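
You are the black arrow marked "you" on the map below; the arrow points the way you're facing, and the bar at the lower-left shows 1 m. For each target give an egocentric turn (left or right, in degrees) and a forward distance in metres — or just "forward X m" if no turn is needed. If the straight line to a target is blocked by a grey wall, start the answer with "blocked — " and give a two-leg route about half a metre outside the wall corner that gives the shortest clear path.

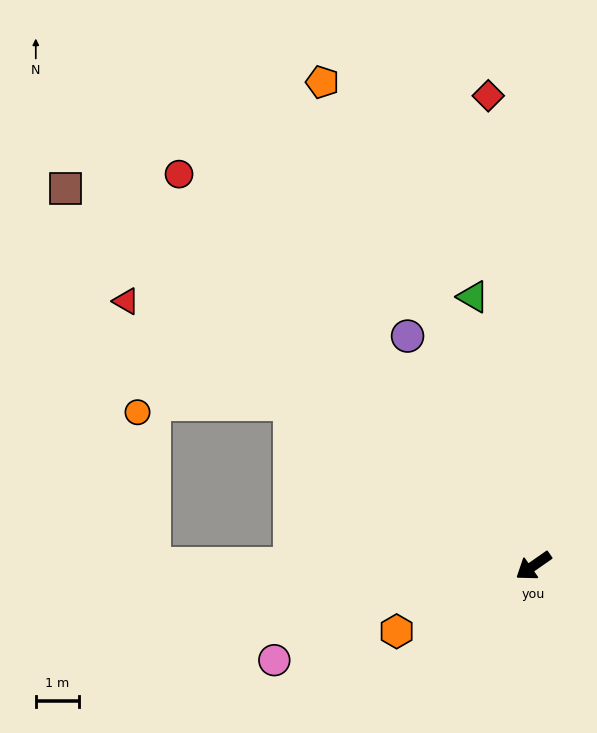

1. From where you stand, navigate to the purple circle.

turn right 96°, forward 6.1 m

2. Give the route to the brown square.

turn right 74°, forward 14.1 m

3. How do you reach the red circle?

turn right 83°, forward 12.4 m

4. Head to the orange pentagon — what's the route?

turn right 101°, forward 12.3 m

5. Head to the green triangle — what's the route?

turn right 112°, forward 6.4 m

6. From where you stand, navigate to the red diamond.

turn right 119°, forward 11.0 m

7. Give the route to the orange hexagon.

turn right 9°, forward 3.5 m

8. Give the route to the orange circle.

blocked — turn right 35°, forward 8.9 m, then turn right 84°, forward 3.6 m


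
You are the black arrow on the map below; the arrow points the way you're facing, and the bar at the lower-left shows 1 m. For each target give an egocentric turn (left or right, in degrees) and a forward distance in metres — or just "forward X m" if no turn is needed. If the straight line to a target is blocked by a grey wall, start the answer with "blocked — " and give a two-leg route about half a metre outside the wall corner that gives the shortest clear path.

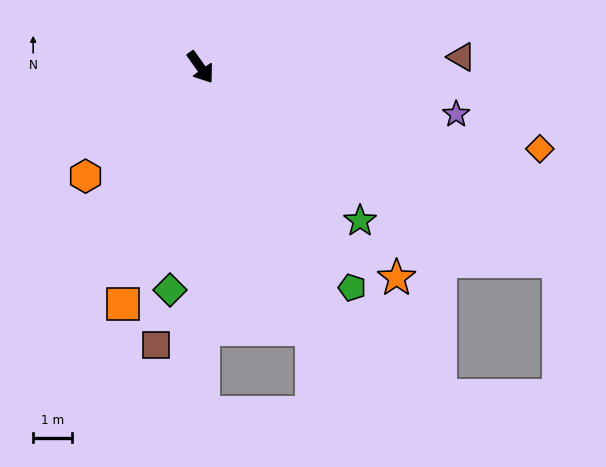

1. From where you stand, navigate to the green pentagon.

forward 6.8 m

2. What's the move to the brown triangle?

turn left 57°, forward 6.6 m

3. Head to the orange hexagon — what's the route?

turn right 82°, forward 4.0 m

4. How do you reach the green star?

turn left 11°, forward 5.6 m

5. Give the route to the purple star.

turn left 44°, forward 6.6 m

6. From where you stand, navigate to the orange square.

turn right 54°, forward 6.3 m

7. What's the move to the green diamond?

turn right 43°, forward 5.7 m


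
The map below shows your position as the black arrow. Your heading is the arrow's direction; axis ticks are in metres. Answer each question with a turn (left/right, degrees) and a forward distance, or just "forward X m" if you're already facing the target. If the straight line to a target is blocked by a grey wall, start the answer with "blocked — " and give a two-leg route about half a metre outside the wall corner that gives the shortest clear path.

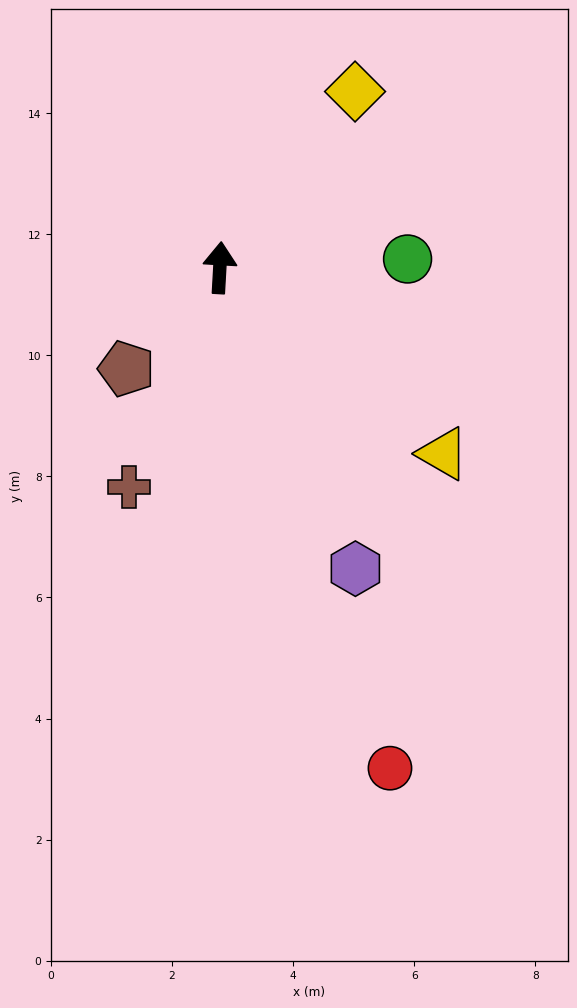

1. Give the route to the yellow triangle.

turn right 127°, forward 4.8 m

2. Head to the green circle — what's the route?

turn right 84°, forward 3.1 m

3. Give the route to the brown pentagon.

turn left 141°, forward 2.3 m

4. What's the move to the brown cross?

turn left 161°, forward 3.9 m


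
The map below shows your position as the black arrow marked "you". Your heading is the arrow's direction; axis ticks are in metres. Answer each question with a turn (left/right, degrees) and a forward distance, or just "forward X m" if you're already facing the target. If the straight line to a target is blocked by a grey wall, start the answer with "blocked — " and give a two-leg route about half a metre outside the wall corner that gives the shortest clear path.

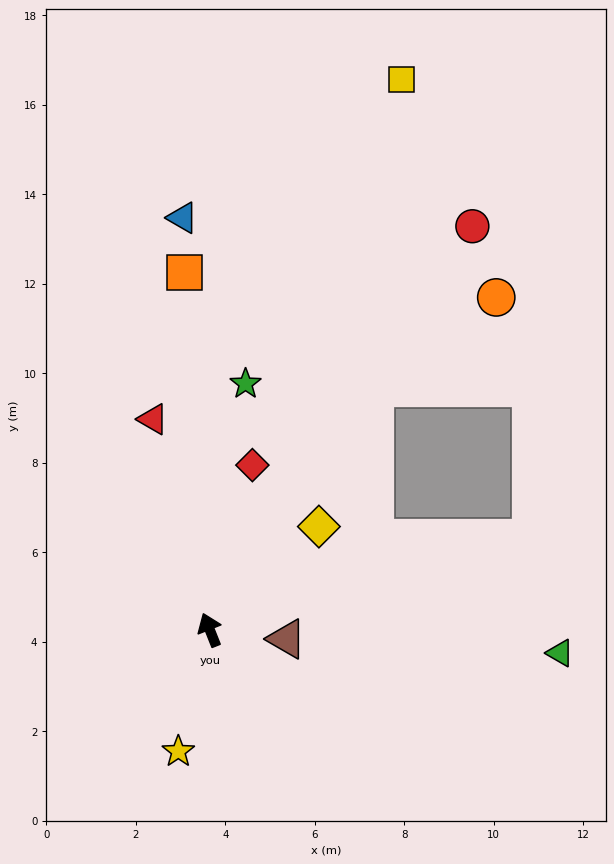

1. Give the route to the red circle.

turn right 55°, forward 10.8 m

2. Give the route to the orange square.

turn right 18°, forward 8.0 m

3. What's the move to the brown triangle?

turn right 118°, forward 1.7 m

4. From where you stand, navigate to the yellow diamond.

turn right 68°, forward 3.4 m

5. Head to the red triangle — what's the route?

turn right 7°, forward 4.9 m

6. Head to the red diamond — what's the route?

turn right 36°, forward 3.8 m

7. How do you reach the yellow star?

turn left 144°, forward 2.8 m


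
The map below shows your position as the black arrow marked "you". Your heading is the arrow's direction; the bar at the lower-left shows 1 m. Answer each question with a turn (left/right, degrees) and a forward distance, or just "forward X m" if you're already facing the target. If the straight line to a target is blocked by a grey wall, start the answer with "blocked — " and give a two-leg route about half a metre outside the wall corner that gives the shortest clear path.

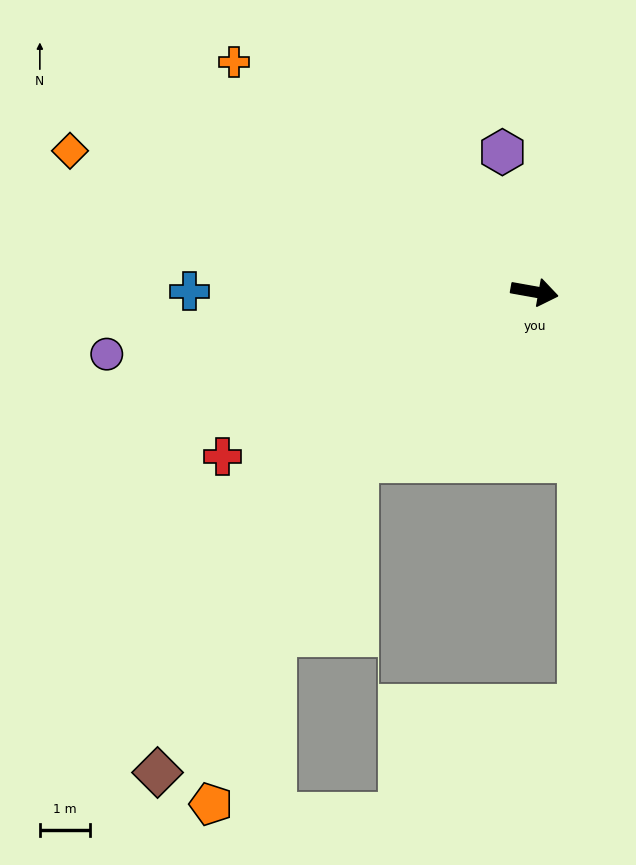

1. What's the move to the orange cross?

turn left 153°, forward 7.6 m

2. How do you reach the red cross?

turn right 142°, forward 7.0 m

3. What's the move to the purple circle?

turn right 162°, forward 8.6 m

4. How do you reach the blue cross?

turn right 170°, forward 6.9 m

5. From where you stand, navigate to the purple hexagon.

turn left 113°, forward 2.9 m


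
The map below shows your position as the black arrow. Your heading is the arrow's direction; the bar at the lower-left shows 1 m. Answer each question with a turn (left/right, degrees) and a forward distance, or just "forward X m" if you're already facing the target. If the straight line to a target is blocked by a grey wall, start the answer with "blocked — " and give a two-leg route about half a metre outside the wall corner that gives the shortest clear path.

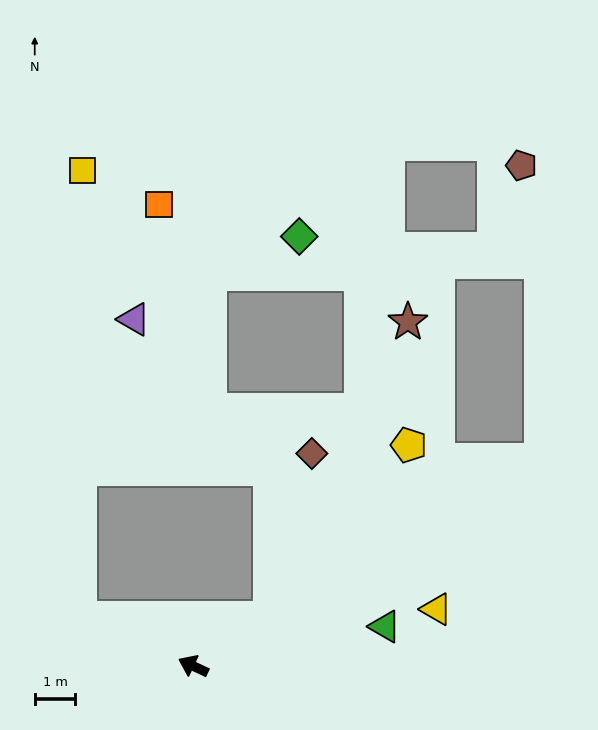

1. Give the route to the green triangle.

turn right 143°, forward 4.8 m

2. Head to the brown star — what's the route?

blocked — turn right 123°, forward 2.2 m, then turn left 33°, forward 8.0 m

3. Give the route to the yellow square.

blocked — turn left 2°, forward 3.0 m, then turn right 67°, forward 11.0 m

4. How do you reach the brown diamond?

blocked — turn right 123°, forward 2.2 m, then turn left 44°, forward 4.2 m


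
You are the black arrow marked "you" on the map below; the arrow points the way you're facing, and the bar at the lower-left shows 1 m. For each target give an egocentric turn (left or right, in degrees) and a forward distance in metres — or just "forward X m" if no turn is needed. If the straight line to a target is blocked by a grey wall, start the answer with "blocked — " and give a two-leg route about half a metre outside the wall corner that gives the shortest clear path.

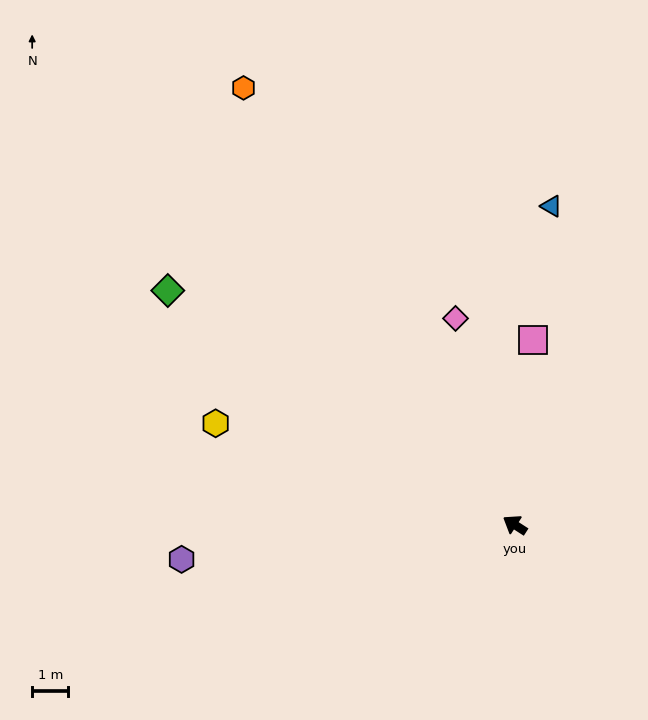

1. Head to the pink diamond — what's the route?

turn right 41°, forward 6.0 m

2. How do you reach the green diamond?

forward 11.6 m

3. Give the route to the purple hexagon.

turn left 39°, forward 9.3 m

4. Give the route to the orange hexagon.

turn right 25°, forward 14.3 m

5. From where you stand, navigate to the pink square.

turn right 63°, forward 5.2 m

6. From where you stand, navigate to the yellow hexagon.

turn left 14°, forward 8.8 m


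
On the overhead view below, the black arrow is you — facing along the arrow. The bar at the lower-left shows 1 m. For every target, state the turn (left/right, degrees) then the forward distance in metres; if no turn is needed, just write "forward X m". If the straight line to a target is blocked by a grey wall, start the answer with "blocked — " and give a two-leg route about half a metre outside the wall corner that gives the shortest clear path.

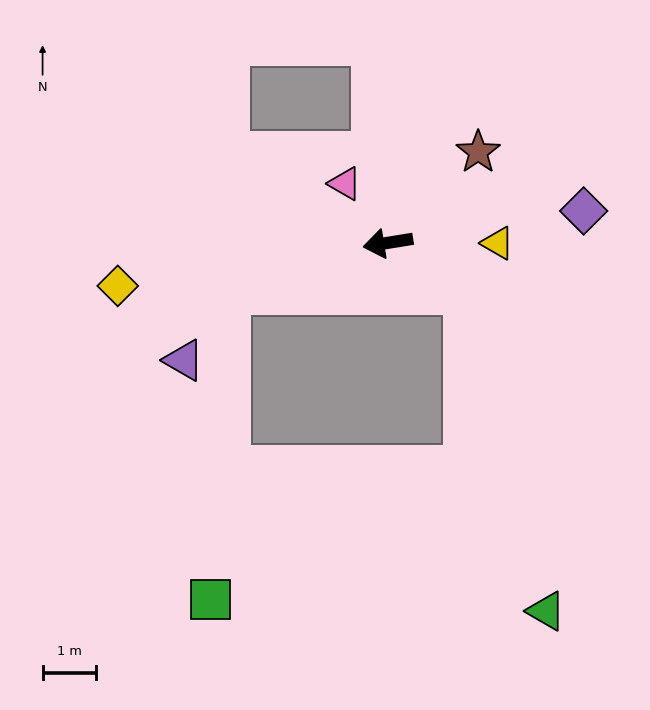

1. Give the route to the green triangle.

blocked — turn left 139°, forward 1.7 m, then turn right 44°, forward 6.1 m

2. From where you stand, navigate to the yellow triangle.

turn left 171°, forward 2.0 m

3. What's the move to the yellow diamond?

forward 5.1 m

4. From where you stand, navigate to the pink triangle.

turn right 63°, forward 1.4 m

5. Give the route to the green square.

blocked — turn left 8°, forward 3.1 m, then turn left 69°, forward 5.7 m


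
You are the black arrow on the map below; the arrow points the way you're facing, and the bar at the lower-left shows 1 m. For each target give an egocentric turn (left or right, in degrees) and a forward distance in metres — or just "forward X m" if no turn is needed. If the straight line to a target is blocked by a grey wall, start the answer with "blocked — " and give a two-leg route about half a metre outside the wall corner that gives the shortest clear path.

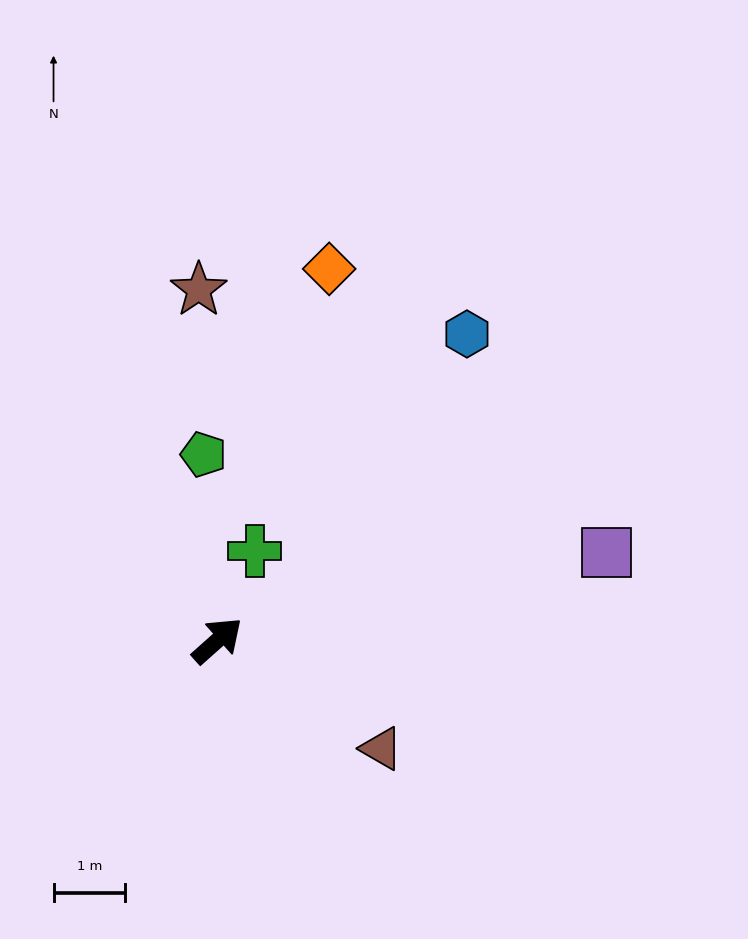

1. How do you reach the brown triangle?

turn right 75°, forward 2.7 m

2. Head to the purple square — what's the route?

turn right 29°, forward 5.6 m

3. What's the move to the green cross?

turn left 26°, forward 1.4 m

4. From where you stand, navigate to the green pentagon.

turn left 53°, forward 2.6 m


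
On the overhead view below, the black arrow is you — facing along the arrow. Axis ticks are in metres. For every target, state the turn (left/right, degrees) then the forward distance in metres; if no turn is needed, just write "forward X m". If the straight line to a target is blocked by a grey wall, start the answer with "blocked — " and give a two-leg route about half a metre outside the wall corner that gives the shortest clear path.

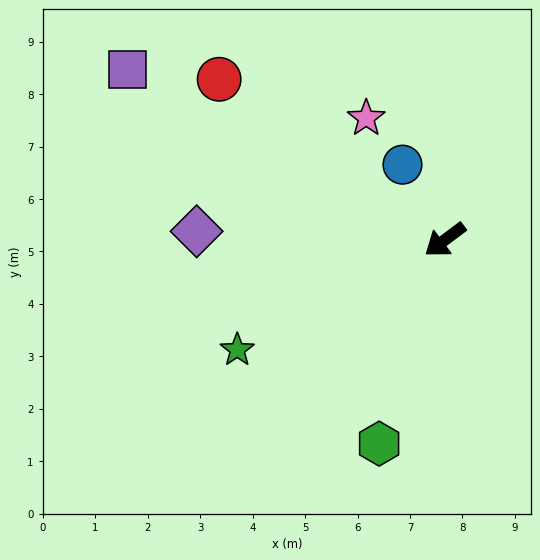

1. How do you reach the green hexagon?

turn left 35°, forward 4.1 m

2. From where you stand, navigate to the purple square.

turn right 65°, forward 6.9 m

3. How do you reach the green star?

turn right 9°, forward 4.5 m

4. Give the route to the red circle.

turn right 72°, forward 5.3 m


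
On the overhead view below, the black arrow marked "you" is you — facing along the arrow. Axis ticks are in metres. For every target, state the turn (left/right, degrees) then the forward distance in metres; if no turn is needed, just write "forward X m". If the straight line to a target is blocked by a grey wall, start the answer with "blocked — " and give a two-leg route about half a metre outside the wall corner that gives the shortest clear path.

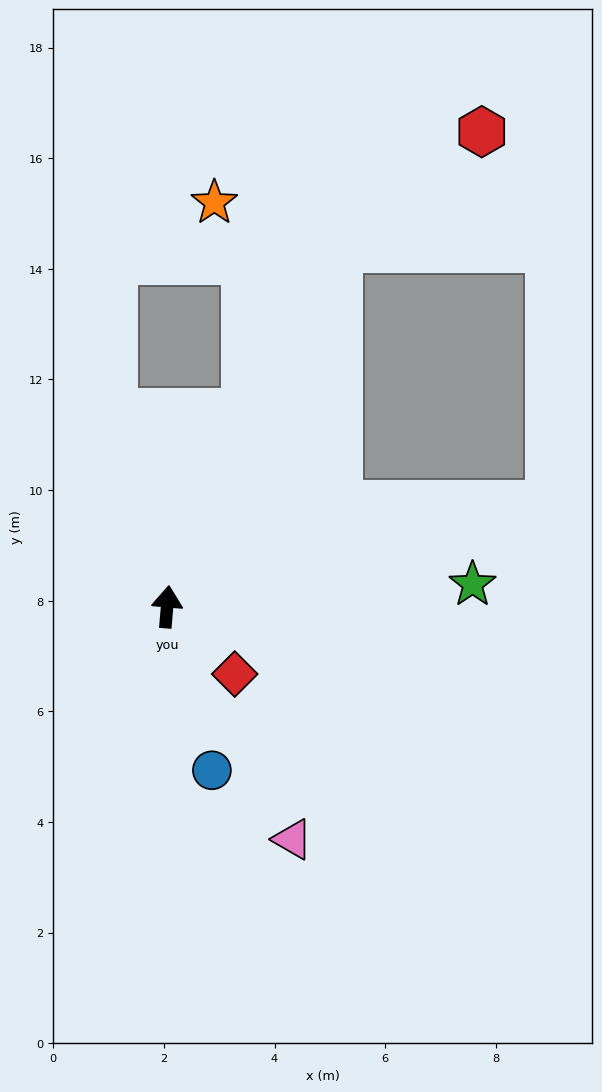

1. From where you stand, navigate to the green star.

turn right 81°, forward 5.5 m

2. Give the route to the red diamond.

turn right 130°, forward 1.7 m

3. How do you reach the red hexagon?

blocked — turn right 21°, forward 7.2 m, then turn right 25°, forward 3.4 m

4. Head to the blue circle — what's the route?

turn right 160°, forward 3.1 m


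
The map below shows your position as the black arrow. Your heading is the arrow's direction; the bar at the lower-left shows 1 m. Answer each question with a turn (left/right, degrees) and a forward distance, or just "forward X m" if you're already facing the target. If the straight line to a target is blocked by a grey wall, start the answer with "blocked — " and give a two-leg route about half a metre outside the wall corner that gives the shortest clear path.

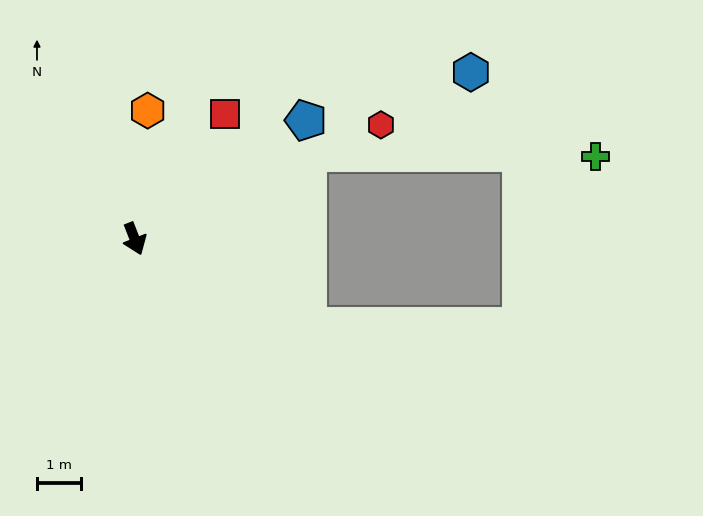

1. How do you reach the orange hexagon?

turn left 153°, forward 3.0 m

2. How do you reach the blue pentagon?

turn left 103°, forward 4.8 m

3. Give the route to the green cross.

blocked — turn left 95°, forward 4.4 m, then turn right 27°, forward 6.6 m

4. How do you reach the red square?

turn left 123°, forward 3.5 m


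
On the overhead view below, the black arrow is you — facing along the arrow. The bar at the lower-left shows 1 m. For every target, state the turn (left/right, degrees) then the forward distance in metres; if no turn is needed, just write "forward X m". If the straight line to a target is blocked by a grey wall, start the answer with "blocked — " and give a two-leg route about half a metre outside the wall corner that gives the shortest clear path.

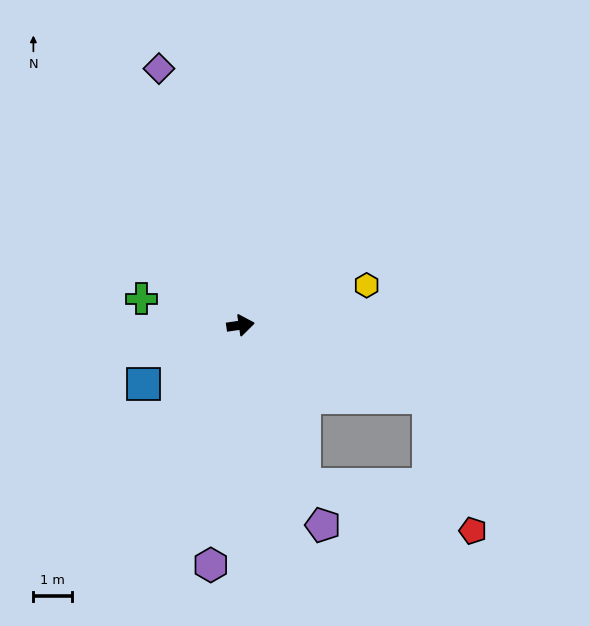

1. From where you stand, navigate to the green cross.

turn left 157°, forward 2.7 m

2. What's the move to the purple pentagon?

turn right 76°, forward 5.6 m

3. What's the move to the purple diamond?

turn left 99°, forward 7.0 m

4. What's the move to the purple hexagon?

turn right 105°, forward 6.3 m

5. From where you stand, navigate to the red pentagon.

blocked — turn right 30°, forward 5.2 m, then turn right 50°, forward 3.6 m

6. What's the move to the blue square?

turn right 157°, forward 2.9 m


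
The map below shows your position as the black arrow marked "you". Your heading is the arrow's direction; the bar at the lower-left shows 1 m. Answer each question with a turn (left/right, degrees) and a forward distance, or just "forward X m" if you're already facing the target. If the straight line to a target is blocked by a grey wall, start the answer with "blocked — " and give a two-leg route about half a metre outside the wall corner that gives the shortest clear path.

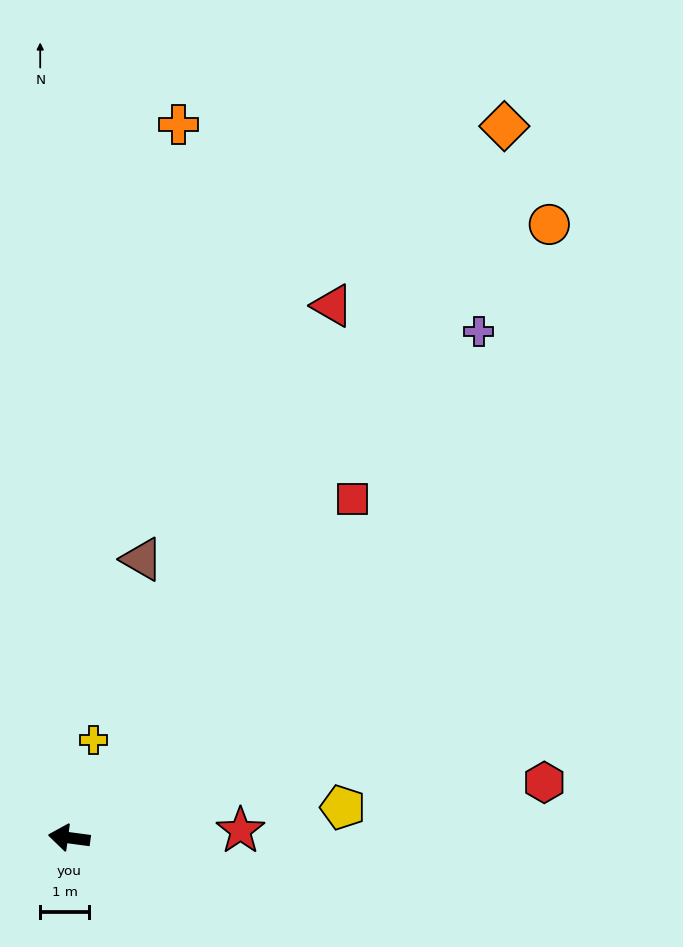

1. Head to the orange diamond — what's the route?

turn right 114°, forward 17.0 m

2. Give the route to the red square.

turn right 122°, forward 9.0 m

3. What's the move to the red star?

turn right 170°, forward 3.5 m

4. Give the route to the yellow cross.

turn right 96°, forward 2.1 m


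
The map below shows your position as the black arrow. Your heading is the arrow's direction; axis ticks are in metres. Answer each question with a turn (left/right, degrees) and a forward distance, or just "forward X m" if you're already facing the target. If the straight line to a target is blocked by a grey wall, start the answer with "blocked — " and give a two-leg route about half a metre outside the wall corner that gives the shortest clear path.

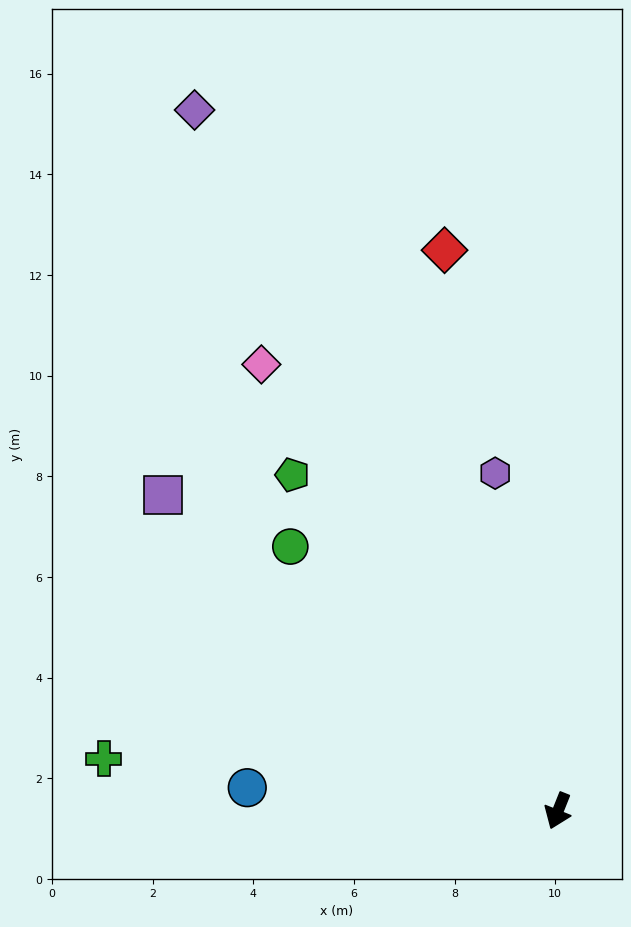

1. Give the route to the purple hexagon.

turn right 148°, forward 6.8 m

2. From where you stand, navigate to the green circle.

turn right 113°, forward 7.5 m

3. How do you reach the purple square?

turn right 107°, forward 10.1 m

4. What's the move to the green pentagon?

turn right 120°, forward 8.5 m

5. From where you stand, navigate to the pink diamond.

turn right 125°, forward 10.7 m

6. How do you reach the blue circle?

turn right 73°, forward 6.2 m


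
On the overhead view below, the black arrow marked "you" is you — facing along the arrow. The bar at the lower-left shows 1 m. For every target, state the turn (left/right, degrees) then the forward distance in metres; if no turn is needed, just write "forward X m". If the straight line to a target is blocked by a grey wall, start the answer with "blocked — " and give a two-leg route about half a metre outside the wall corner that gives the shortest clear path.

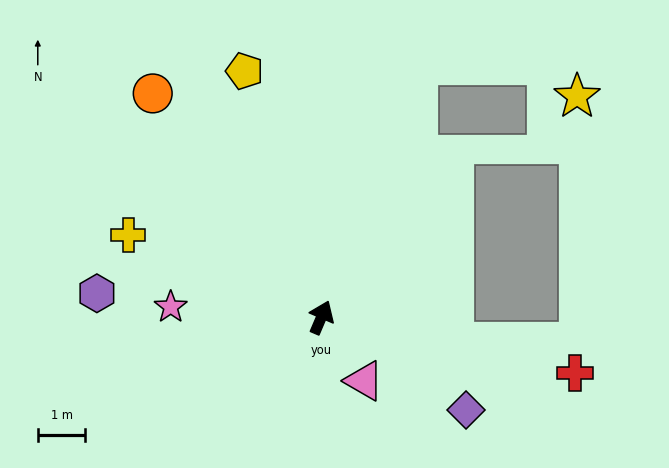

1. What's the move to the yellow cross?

turn left 90°, forward 4.4 m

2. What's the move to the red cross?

turn right 79°, forward 5.5 m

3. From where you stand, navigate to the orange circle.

turn left 60°, forward 5.9 m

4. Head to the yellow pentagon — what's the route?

turn left 40°, forward 5.4 m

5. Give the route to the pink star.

turn left 109°, forward 3.2 m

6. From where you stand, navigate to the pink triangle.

turn right 123°, forward 1.6 m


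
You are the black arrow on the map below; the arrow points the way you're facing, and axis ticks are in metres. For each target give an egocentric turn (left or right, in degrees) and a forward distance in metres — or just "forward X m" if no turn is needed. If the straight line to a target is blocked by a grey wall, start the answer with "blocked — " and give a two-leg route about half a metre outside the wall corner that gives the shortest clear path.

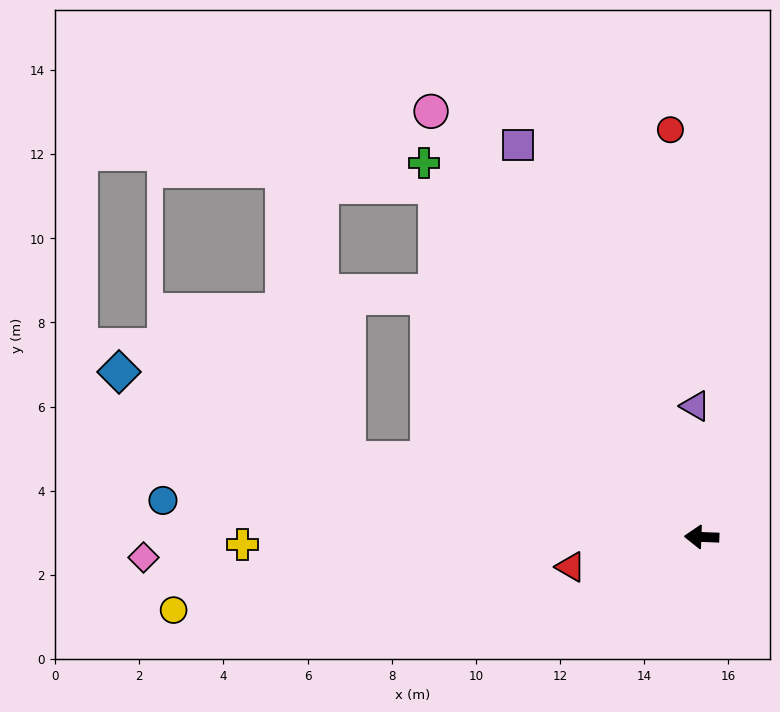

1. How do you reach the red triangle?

turn left 15°, forward 3.2 m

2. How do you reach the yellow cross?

turn left 3°, forward 10.9 m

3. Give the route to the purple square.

turn right 63°, forward 10.3 m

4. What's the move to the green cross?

turn right 51°, forward 11.1 m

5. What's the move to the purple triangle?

turn right 85°, forward 3.1 m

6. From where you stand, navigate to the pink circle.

turn right 55°, forward 12.0 m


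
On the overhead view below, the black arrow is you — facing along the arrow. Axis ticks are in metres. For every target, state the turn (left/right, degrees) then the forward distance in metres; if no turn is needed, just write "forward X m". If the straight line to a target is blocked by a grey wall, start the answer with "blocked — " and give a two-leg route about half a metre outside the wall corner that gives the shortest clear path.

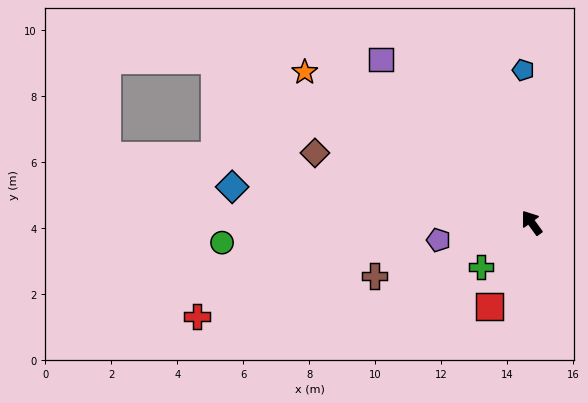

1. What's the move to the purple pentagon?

turn left 65°, forward 2.9 m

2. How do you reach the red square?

turn left 117°, forward 2.8 m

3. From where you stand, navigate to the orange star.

turn left 20°, forward 8.3 m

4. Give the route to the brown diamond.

turn left 36°, forward 6.9 m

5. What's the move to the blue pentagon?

turn right 33°, forward 4.6 m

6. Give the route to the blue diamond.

turn left 47°, forward 9.1 m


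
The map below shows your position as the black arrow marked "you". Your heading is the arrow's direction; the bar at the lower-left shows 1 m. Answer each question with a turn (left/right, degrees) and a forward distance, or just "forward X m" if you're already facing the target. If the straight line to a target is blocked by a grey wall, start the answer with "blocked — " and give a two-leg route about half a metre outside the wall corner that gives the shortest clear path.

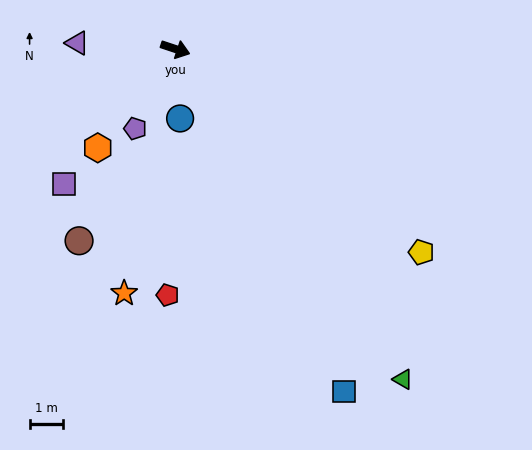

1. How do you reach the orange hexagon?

turn right 110°, forward 3.8 m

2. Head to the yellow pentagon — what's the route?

turn right 21°, forward 9.5 m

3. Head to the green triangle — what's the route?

turn right 37°, forward 12.0 m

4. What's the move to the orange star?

turn right 83°, forward 7.5 m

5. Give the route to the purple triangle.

turn right 165°, forward 2.9 m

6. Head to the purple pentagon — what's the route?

turn right 98°, forward 2.7 m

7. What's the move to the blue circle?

turn right 68°, forward 2.1 m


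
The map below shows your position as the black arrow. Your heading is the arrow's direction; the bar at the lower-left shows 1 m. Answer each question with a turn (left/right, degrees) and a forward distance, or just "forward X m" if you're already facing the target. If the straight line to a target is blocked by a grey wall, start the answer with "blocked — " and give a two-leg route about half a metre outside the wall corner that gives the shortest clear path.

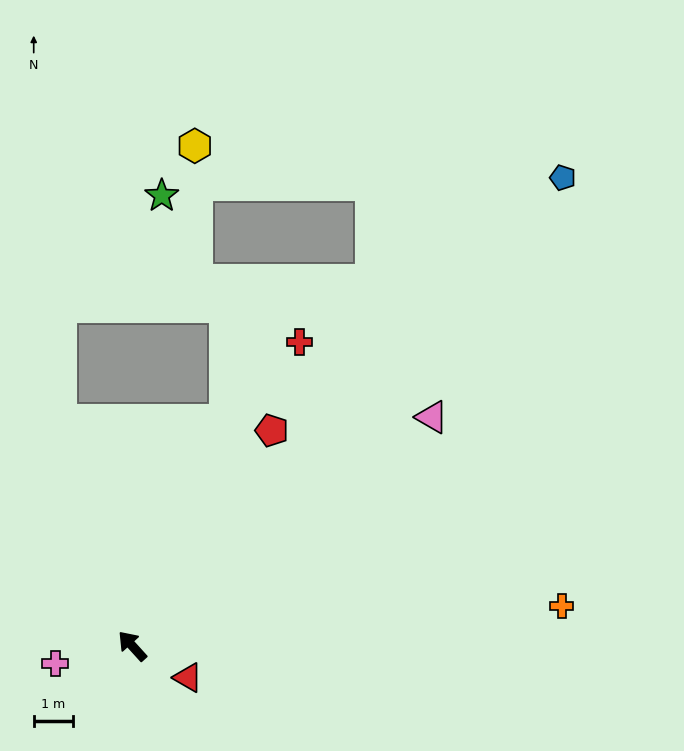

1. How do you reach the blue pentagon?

turn right 85°, forward 16.1 m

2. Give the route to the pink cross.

turn left 61°, forward 2.0 m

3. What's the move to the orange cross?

turn right 127°, forward 10.9 m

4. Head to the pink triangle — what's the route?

turn right 95°, forward 9.6 m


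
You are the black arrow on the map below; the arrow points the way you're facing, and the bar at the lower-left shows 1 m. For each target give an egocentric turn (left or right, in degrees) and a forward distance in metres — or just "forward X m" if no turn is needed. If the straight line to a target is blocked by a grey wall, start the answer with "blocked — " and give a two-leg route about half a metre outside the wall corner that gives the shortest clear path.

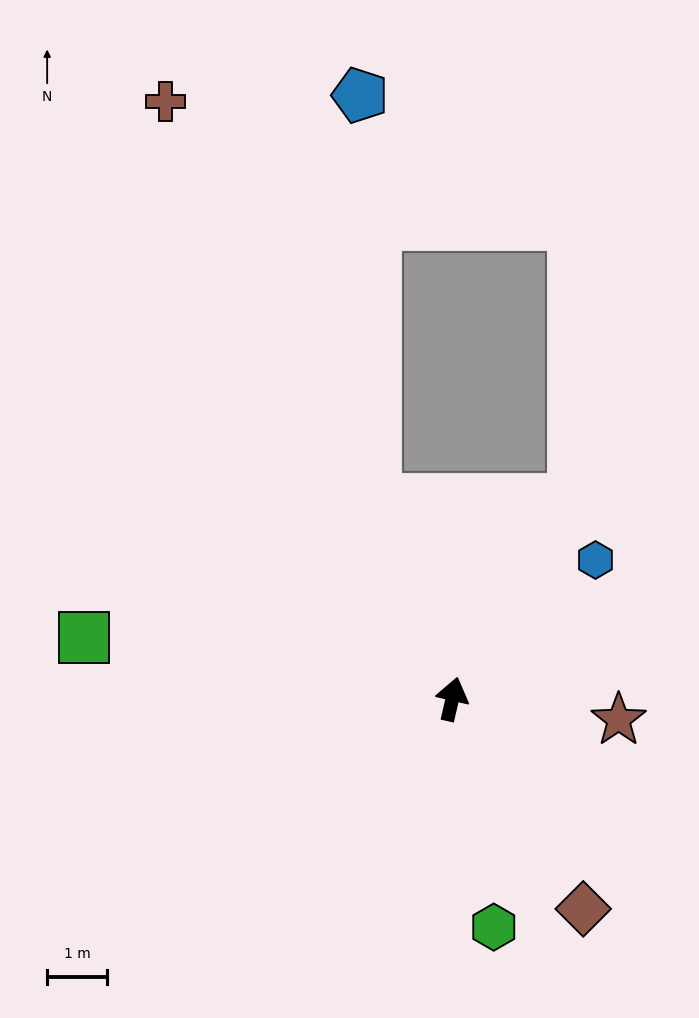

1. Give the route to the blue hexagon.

turn right 33°, forward 3.3 m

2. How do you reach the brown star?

turn right 84°, forward 2.8 m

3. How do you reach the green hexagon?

turn right 157°, forward 3.9 m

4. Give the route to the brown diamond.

turn right 135°, forward 4.1 m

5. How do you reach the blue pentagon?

blocked — turn left 34°, forward 3.6 m, then turn right 19°, forward 6.7 m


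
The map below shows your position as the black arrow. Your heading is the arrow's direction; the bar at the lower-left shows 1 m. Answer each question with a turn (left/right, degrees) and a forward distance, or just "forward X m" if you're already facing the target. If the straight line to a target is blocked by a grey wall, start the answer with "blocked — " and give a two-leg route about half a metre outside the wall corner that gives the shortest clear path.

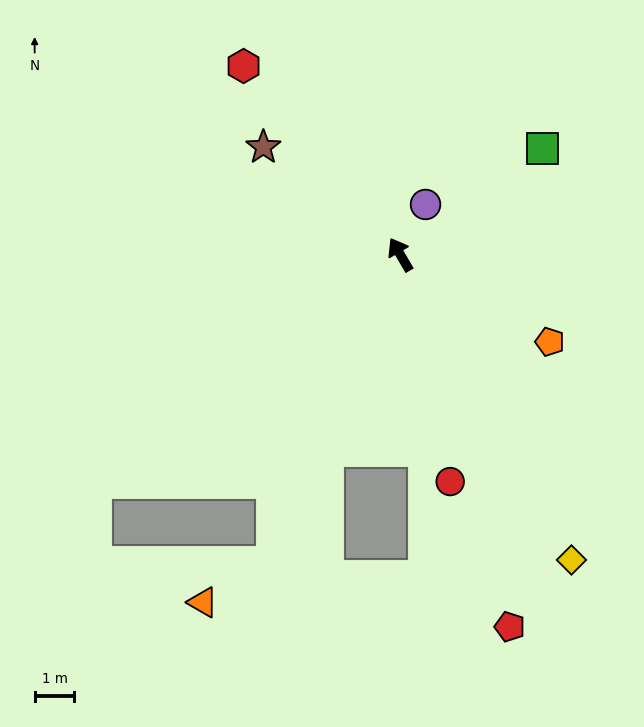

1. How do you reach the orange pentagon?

turn right 151°, forward 4.4 m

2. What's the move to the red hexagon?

turn left 9°, forward 6.2 m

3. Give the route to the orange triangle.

blocked — turn left 127°, forward 8.4 m, then turn right 38°, forward 2.0 m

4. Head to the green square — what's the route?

turn right 84°, forward 4.5 m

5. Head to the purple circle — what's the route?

turn right 57°, forward 1.4 m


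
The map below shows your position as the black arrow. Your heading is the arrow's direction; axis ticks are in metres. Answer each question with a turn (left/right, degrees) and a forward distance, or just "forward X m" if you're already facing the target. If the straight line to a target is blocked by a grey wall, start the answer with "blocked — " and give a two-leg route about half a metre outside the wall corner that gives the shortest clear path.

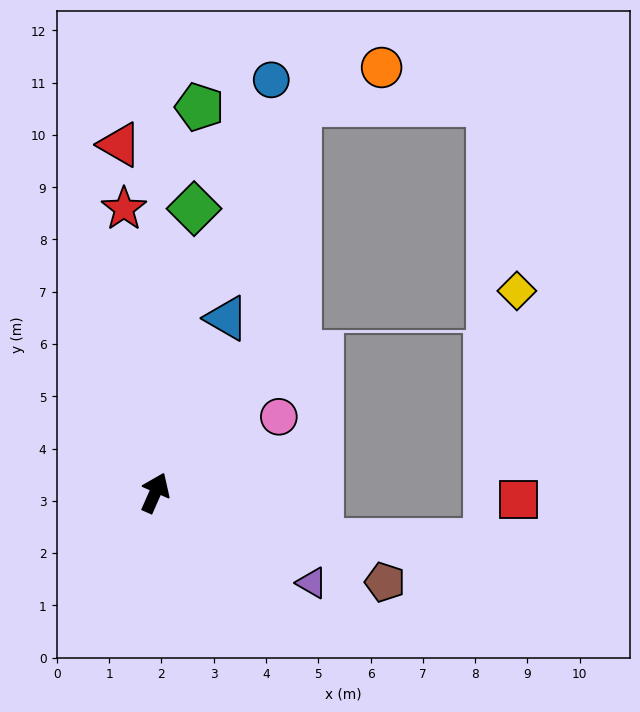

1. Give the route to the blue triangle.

forward 3.6 m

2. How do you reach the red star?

turn left 30°, forward 5.5 m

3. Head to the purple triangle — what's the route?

turn right 96°, forward 3.5 m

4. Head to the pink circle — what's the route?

turn right 35°, forward 2.8 m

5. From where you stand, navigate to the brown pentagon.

turn right 87°, forward 4.7 m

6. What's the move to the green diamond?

turn left 16°, forward 5.5 m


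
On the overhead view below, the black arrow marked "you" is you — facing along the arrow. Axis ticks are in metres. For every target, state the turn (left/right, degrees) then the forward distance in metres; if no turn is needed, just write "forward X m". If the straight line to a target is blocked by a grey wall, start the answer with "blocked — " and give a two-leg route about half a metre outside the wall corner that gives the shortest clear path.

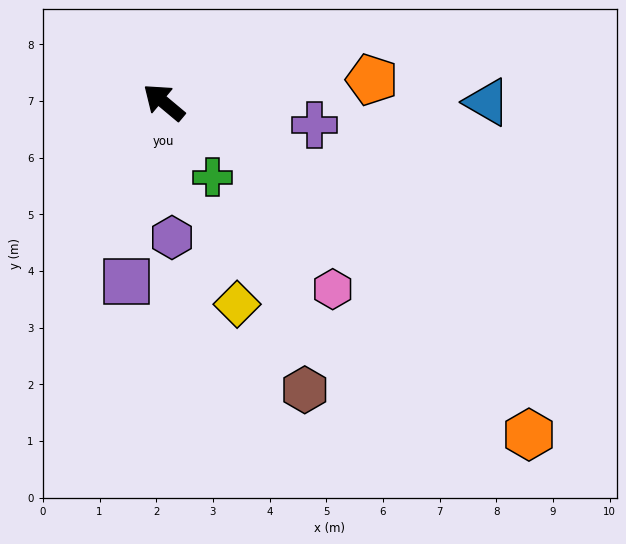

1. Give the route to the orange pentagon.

turn right 134°, forward 3.7 m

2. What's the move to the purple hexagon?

turn left 133°, forward 2.4 m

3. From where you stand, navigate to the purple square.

turn left 118°, forward 3.2 m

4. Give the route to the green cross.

turn left 163°, forward 1.6 m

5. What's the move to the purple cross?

turn right 149°, forward 2.7 m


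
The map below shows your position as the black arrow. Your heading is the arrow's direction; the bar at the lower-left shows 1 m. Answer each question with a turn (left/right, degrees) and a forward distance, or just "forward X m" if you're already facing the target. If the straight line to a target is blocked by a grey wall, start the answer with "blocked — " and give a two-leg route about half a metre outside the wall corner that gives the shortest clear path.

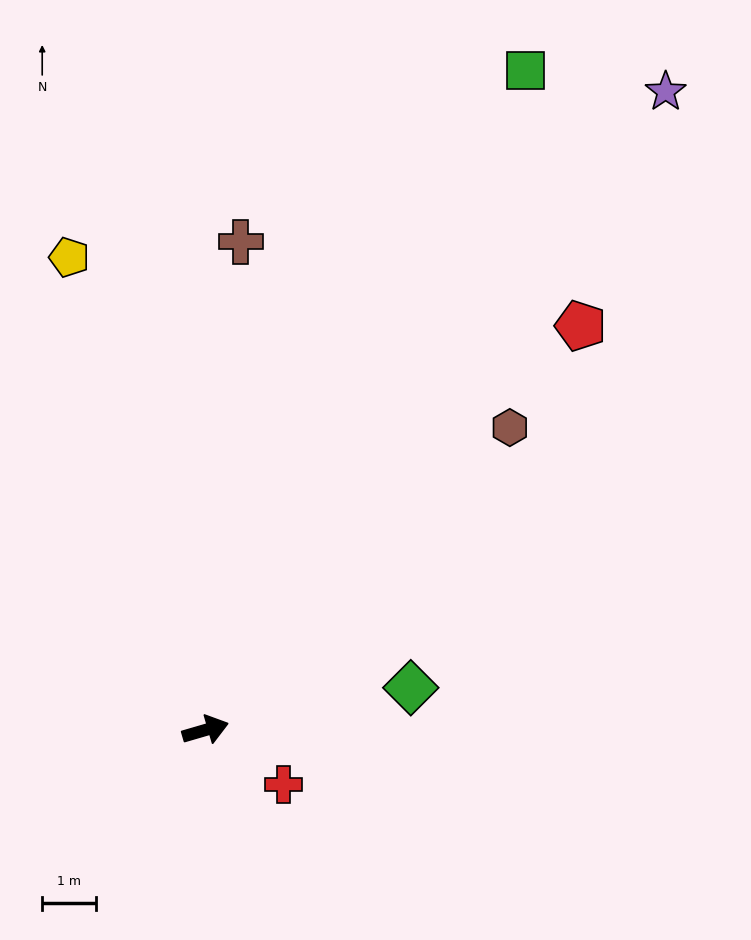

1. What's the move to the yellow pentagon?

turn left 90°, forward 9.2 m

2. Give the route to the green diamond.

turn right 5°, forward 3.9 m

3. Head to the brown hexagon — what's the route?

turn left 29°, forward 8.0 m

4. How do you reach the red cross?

turn right 51°, forward 1.8 m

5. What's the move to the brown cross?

turn left 70°, forward 9.1 m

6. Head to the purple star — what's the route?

turn left 38°, forward 14.6 m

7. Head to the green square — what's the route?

turn left 48°, forward 13.6 m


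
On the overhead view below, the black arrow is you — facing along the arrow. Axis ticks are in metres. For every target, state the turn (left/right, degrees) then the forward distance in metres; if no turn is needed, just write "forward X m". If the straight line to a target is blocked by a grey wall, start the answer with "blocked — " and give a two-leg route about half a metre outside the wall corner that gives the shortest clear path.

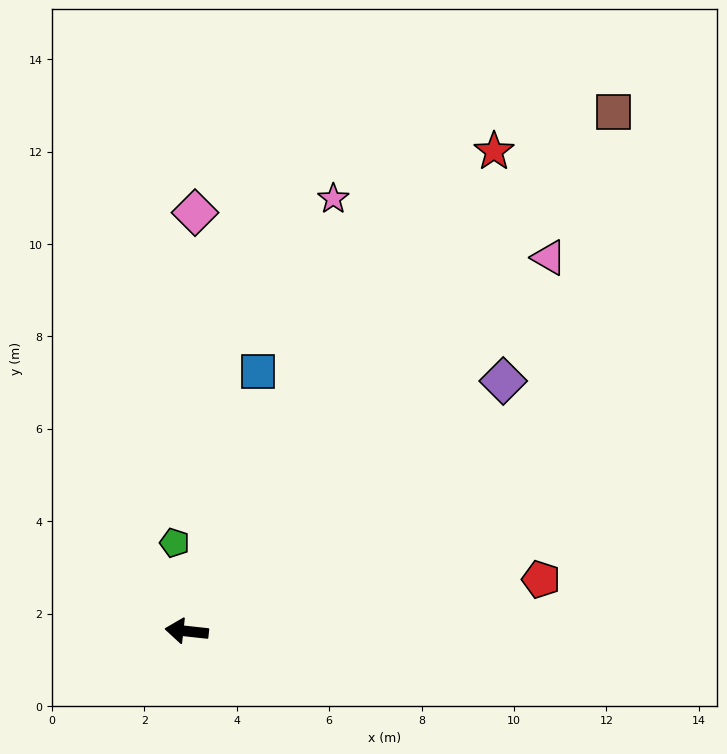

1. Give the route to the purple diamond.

turn right 135°, forward 8.7 m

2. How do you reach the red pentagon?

turn right 165°, forward 7.8 m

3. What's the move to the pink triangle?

turn right 128°, forward 11.3 m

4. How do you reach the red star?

turn right 116°, forward 12.3 m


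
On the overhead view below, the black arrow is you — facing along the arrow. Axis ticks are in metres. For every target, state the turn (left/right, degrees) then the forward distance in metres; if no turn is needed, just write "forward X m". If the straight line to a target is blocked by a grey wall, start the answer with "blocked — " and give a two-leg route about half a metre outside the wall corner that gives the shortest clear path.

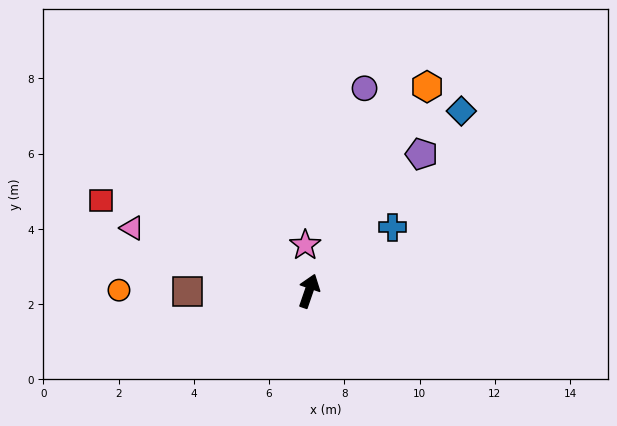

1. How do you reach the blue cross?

turn right 34°, forward 2.8 m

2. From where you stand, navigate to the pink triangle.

turn left 89°, forward 5.0 m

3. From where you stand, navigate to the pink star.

turn left 24°, forward 1.2 m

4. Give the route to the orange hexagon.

turn right 11°, forward 6.3 m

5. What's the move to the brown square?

turn left 109°, forward 3.2 m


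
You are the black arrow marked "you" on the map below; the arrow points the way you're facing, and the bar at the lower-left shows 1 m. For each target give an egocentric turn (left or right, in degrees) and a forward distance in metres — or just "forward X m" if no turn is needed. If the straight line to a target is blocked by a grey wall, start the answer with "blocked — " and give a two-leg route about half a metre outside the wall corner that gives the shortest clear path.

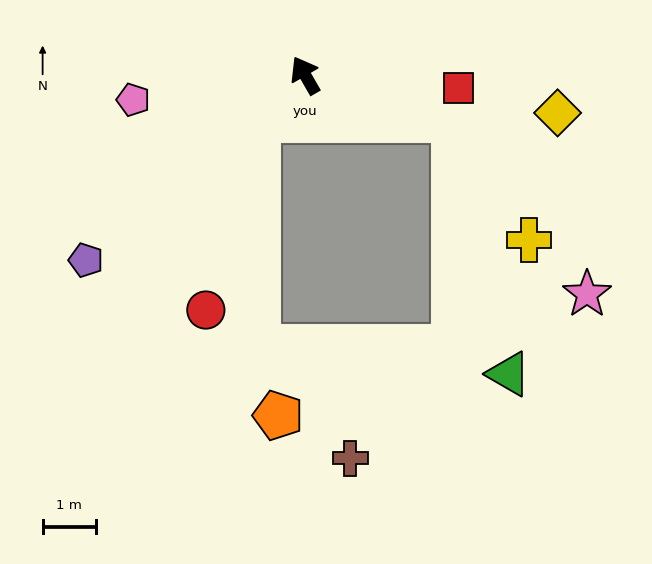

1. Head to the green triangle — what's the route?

blocked — turn right 137°, forward 2.9 m, then turn right 61°, forward 4.9 m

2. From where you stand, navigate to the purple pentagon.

turn left 100°, forward 5.4 m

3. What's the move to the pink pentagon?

turn left 68°, forward 3.3 m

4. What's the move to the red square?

turn right 125°, forward 2.9 m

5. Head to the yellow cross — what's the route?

blocked — turn right 137°, forward 2.9 m, then turn right 41°, forward 2.7 m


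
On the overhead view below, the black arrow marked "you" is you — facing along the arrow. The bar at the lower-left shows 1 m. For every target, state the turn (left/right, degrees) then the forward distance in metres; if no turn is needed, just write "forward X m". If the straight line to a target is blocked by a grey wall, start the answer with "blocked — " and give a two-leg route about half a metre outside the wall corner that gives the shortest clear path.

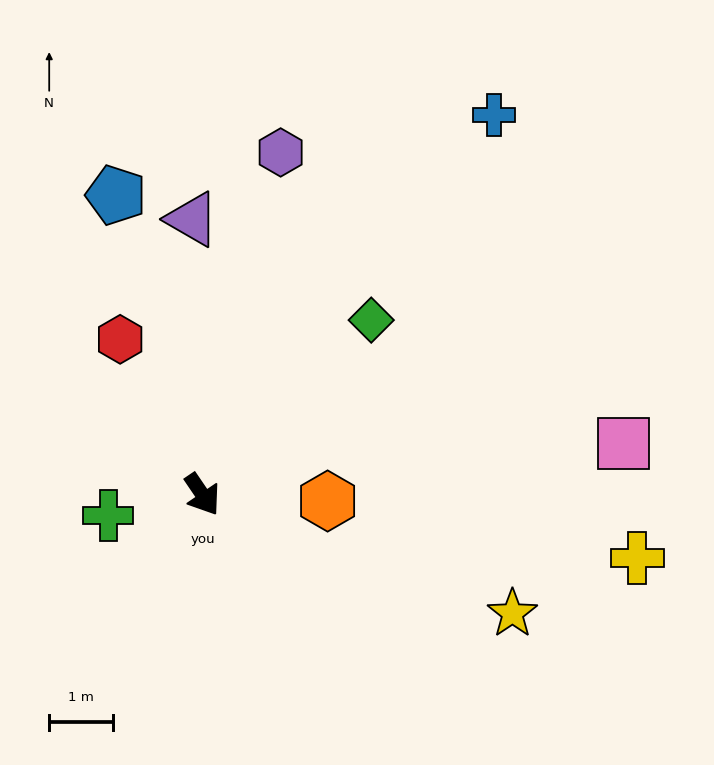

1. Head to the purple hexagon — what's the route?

turn left 133°, forward 5.5 m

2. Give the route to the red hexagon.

turn left 174°, forward 2.7 m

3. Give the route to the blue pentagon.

turn left 162°, forward 4.9 m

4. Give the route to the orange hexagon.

turn left 53°, forward 2.0 m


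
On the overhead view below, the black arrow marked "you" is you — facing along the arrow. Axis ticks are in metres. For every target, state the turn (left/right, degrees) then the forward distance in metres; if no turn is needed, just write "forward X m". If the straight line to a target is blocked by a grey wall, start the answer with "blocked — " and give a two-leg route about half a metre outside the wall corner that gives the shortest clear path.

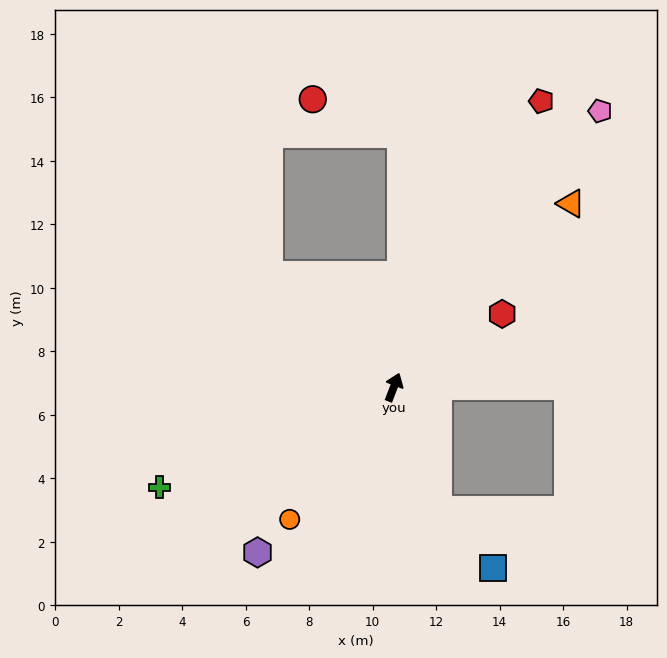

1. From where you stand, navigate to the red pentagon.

turn right 6°, forward 10.1 m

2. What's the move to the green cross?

turn left 134°, forward 8.0 m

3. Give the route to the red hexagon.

turn right 35°, forward 4.1 m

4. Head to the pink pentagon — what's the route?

turn right 16°, forward 10.9 m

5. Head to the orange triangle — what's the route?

turn right 23°, forward 8.0 m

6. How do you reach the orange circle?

turn left 163°, forward 5.3 m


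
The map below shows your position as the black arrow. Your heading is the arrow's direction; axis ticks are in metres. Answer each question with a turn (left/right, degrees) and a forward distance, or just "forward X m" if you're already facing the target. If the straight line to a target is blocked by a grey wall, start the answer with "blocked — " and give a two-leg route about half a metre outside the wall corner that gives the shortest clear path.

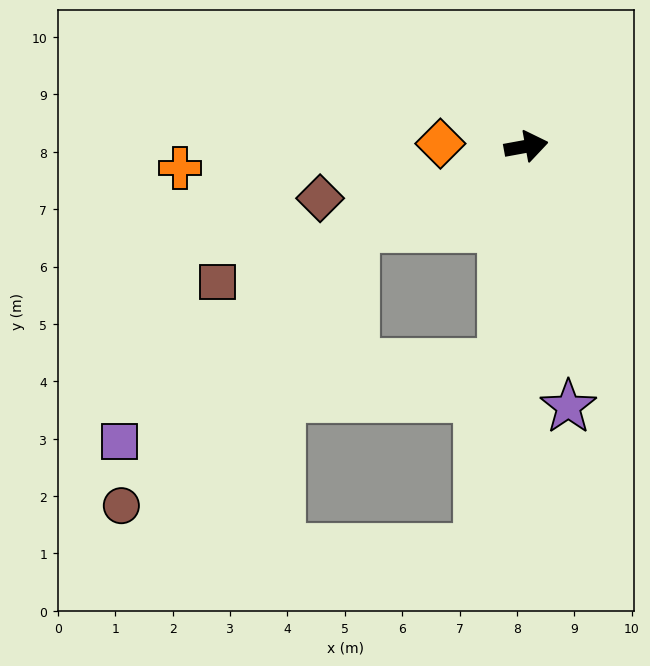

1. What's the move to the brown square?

turn right 167°, forward 5.9 m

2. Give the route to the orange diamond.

turn left 168°, forward 1.5 m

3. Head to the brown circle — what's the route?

blocked — turn right 165°, forward 3.3 m, then turn left 25°, forward 6.3 m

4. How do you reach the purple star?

turn right 91°, forward 4.6 m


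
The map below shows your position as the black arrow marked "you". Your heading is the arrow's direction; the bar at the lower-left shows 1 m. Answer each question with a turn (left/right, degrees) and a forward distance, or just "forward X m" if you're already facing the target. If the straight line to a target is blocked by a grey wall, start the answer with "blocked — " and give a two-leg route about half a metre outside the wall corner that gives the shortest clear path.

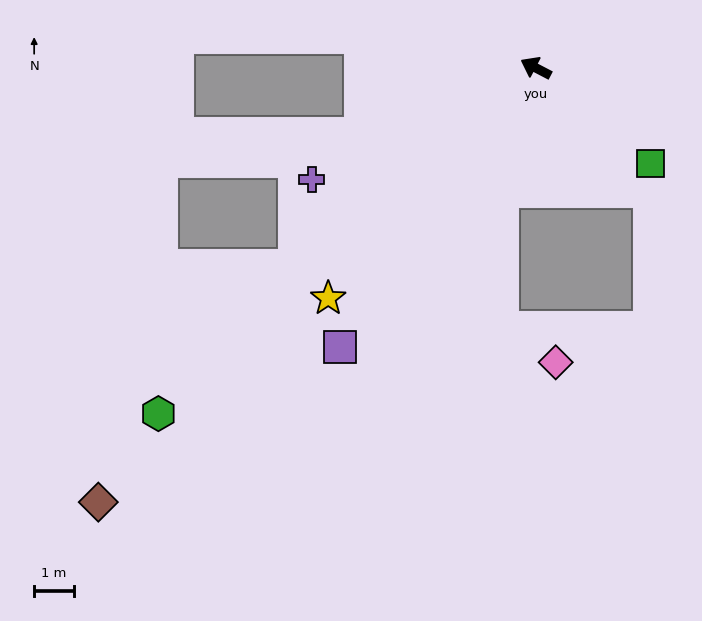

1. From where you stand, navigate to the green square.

turn left 168°, forward 3.8 m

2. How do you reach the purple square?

turn left 82°, forward 8.6 m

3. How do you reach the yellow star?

turn left 75°, forward 7.9 m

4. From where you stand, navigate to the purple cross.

turn left 54°, forward 6.3 m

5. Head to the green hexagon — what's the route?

turn left 70°, forward 13.0 m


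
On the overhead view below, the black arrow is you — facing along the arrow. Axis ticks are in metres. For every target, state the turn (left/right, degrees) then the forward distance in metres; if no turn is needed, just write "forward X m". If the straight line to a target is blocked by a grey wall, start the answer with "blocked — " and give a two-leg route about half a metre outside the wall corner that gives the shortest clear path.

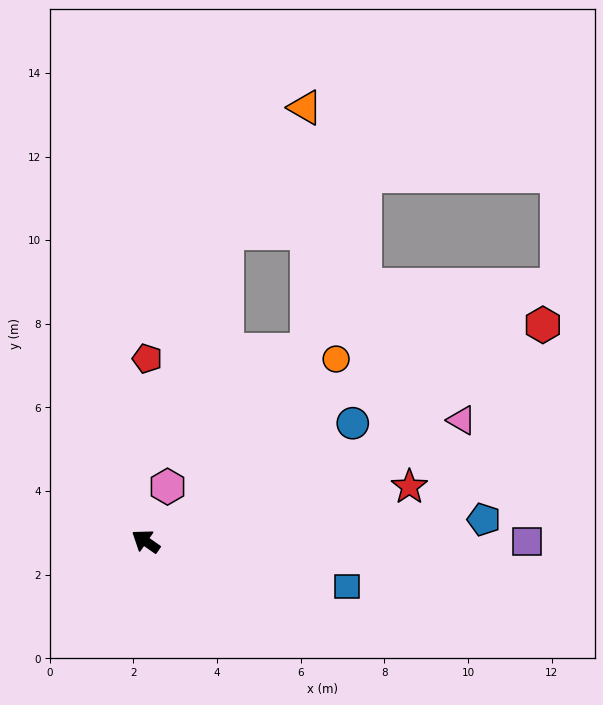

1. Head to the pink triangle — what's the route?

turn right 124°, forward 8.1 m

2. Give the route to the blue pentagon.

turn right 141°, forward 8.1 m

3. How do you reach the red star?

turn right 133°, forward 6.4 m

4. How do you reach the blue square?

turn right 158°, forward 4.9 m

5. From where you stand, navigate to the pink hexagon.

turn right 77°, forward 1.4 m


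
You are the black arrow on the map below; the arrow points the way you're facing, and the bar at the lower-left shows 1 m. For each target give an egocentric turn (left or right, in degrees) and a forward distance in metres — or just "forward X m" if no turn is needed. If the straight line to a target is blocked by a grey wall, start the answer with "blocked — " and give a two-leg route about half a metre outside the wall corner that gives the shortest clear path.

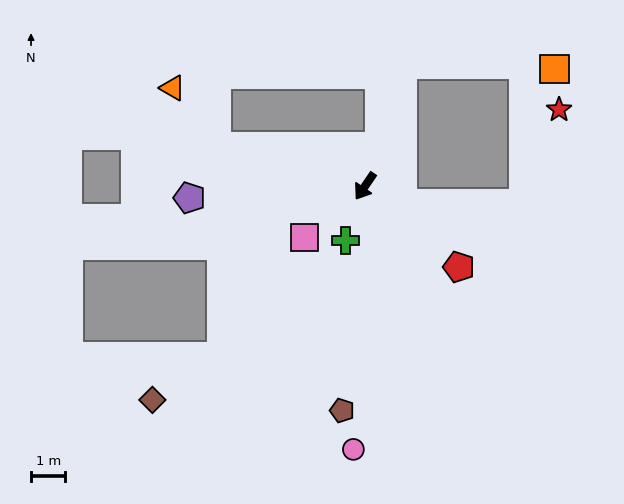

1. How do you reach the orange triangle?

blocked — turn right 71°, forward 4.5 m, then turn right 38°, forward 2.1 m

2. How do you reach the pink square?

turn right 15°, forward 2.3 m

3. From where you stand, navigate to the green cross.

turn left 15°, forward 1.7 m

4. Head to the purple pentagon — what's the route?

turn right 52°, forward 5.1 m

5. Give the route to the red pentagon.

turn left 84°, forward 3.6 m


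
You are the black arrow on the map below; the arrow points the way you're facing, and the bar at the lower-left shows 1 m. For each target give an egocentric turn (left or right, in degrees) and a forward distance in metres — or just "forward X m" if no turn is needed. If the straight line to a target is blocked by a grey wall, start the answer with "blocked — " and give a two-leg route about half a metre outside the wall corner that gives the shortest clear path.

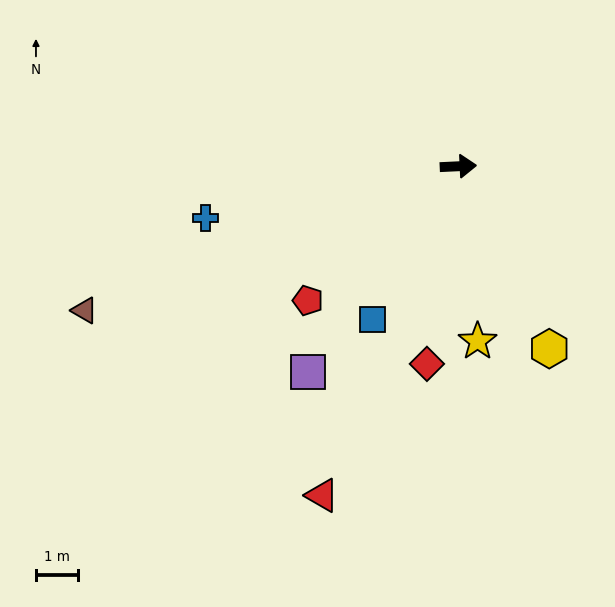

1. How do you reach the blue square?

turn right 122°, forward 4.2 m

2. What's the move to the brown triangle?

turn right 162°, forward 9.6 m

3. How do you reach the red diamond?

turn right 102°, forward 4.8 m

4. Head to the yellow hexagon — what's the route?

turn right 66°, forward 4.9 m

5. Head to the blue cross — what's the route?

turn right 171°, forward 6.2 m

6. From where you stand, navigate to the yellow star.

turn right 86°, forward 4.2 m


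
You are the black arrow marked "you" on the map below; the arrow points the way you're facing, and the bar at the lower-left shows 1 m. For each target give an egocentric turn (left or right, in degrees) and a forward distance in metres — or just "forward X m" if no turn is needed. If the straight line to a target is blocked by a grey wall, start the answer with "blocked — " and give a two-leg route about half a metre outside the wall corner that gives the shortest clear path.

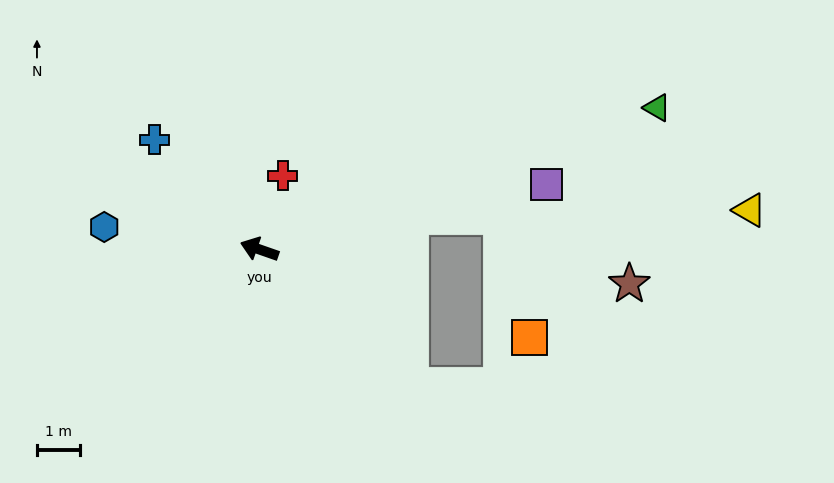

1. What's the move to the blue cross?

turn right 27°, forward 3.5 m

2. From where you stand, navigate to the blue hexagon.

turn left 11°, forward 3.7 m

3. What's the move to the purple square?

turn right 148°, forward 6.9 m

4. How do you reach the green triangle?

turn right 141°, forward 9.8 m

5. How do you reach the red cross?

turn right 88°, forward 1.8 m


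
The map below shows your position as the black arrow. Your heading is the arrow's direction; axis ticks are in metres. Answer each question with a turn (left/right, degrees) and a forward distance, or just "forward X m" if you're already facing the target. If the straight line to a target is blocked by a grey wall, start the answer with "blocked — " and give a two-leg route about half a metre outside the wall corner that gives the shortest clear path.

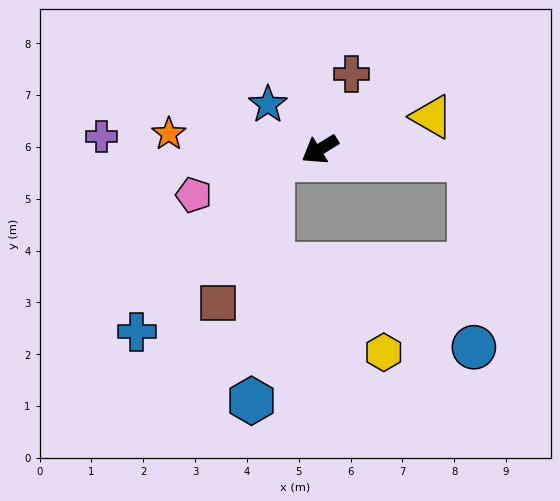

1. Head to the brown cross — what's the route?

turn right 145°, forward 1.6 m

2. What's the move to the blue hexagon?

blocked — turn right 19°, forward 0.9 m, then turn left 72°, forward 4.7 m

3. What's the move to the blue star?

turn right 73°, forward 1.3 m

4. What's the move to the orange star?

turn right 38°, forward 2.9 m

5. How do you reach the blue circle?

blocked — turn left 144°, forward 2.9 m, then turn right 84°, forward 3.6 m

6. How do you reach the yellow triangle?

turn left 164°, forward 2.2 m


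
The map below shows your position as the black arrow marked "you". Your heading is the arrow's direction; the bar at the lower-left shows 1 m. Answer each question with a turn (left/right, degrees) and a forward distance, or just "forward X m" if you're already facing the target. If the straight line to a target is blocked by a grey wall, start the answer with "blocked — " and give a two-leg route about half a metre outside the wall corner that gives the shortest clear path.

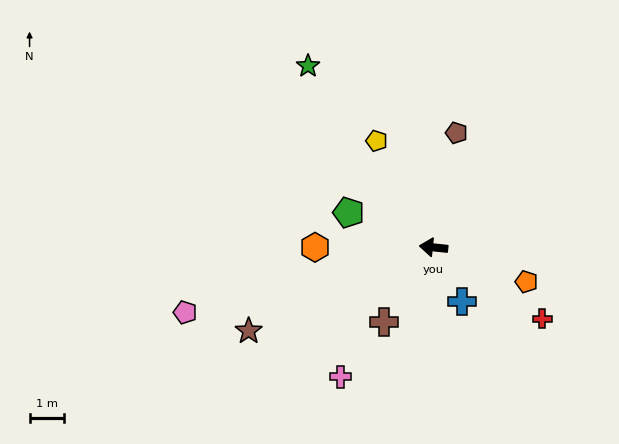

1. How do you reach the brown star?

turn left 30°, forward 6.0 m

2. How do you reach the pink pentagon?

turn left 21°, forward 7.6 m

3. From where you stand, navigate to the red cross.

turn left 153°, forward 3.8 m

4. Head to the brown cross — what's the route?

turn left 63°, forward 2.6 m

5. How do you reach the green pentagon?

turn right 16°, forward 2.7 m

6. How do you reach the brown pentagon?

turn right 95°, forward 3.4 m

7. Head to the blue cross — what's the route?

turn left 124°, forward 1.8 m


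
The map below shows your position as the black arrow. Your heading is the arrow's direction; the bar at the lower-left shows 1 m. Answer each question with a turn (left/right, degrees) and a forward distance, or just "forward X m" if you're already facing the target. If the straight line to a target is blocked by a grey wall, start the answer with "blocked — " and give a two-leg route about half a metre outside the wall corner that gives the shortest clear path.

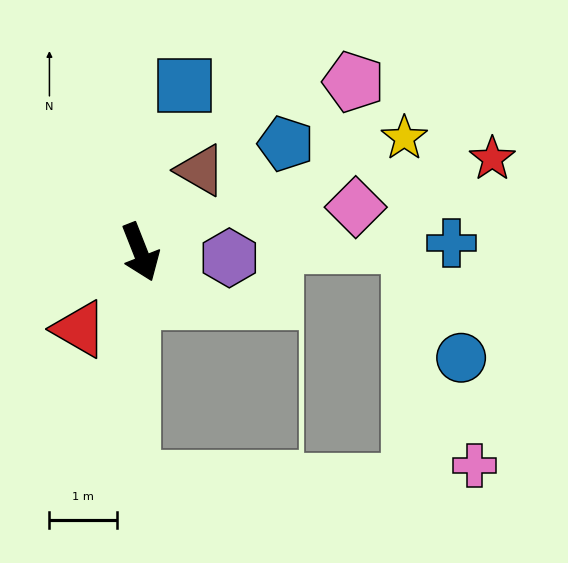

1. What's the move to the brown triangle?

turn left 122°, forward 1.5 m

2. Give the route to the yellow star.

turn left 92°, forward 4.3 m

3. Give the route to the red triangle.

turn right 60°, forward 1.5 m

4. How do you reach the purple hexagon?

turn left 65°, forward 1.3 m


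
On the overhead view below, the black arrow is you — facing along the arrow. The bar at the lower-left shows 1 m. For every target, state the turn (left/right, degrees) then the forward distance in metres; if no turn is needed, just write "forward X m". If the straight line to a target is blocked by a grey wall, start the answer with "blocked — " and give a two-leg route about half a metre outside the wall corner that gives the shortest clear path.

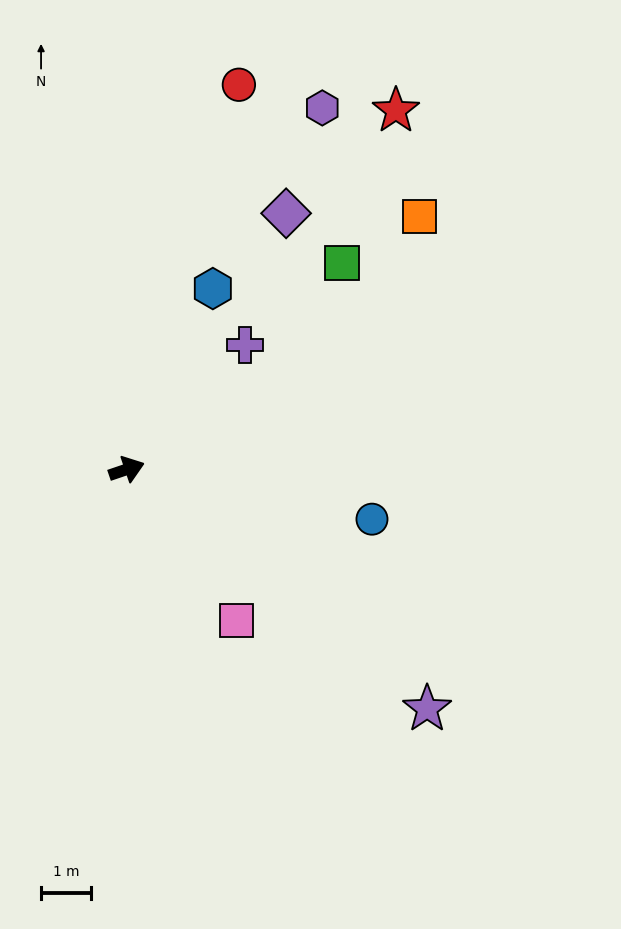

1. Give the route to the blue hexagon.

turn left 46°, forward 4.0 m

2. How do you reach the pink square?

turn right 73°, forward 3.7 m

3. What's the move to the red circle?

turn left 55°, forward 8.0 m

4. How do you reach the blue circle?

turn right 30°, forward 5.0 m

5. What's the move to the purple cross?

turn left 28°, forward 3.4 m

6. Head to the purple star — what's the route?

turn right 57°, forward 7.7 m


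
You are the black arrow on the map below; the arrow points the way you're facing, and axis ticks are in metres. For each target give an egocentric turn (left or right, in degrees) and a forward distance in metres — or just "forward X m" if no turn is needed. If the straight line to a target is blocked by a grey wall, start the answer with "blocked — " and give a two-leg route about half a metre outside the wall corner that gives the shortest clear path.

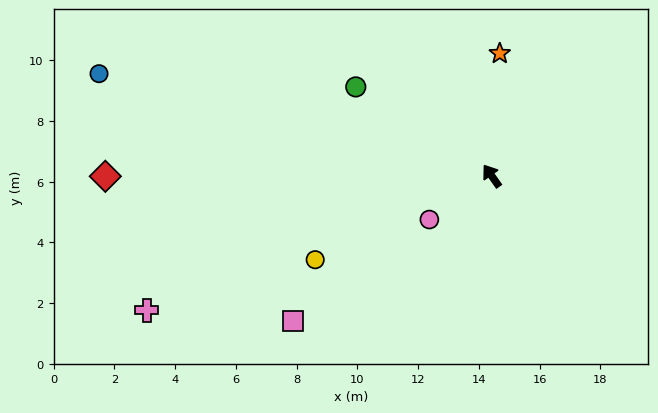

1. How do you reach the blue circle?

turn left 40°, forward 13.4 m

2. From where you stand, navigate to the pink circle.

turn left 90°, forward 2.5 m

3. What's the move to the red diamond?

turn left 55°, forward 12.7 m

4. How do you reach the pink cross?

turn left 76°, forward 12.2 m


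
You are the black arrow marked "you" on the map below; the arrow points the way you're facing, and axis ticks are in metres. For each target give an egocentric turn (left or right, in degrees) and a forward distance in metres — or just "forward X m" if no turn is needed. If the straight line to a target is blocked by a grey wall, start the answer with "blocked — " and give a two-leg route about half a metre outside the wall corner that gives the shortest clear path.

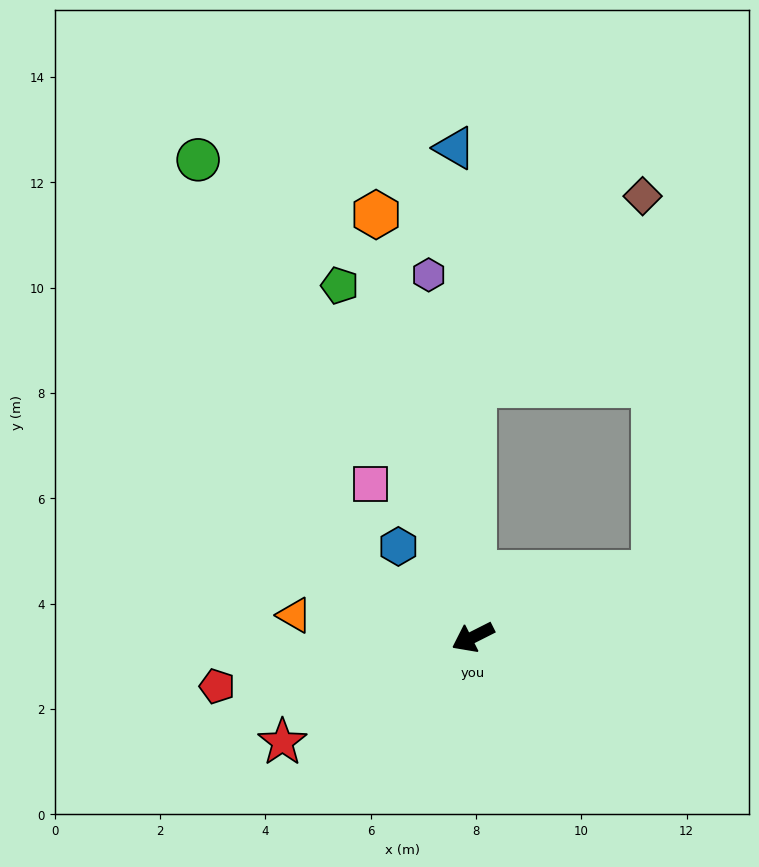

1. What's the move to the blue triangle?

turn right 115°, forward 9.3 m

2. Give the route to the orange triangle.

turn right 34°, forward 3.4 m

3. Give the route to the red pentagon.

turn right 16°, forward 4.9 m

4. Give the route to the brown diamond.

blocked — turn right 117°, forward 4.8 m, then turn right 42°, forward 4.8 m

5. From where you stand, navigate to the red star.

turn left 2°, forward 4.1 m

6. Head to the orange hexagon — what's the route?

turn right 104°, forward 8.2 m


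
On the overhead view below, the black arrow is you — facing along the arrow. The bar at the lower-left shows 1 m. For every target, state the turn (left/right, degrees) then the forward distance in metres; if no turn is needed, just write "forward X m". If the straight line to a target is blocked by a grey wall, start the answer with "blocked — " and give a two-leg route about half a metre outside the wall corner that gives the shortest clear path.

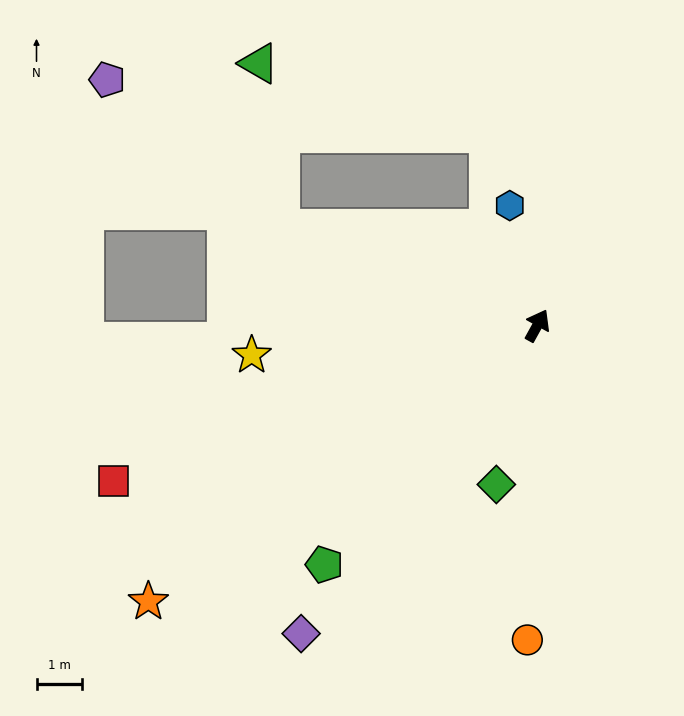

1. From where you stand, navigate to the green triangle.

blocked — turn left 98°, forward 6.1 m, then turn right 61°, forward 3.7 m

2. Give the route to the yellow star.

turn left 125°, forward 6.4 m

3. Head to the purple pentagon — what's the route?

blocked — turn left 98°, forward 6.1 m, then turn right 20°, forward 5.1 m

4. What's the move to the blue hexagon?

turn left 42°, forward 2.7 m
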